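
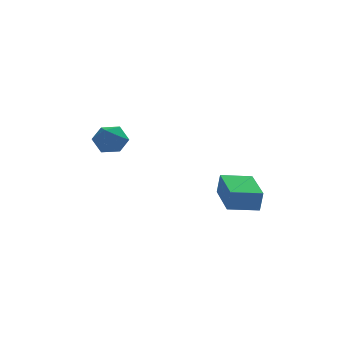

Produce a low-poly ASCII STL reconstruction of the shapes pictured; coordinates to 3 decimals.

solid 
facet normal -0.215 0.964 0.154
outer loop
vertex -2.451 -2.906 2.139
vertex -2.379 -3.009 2.885
vertex -1.778 -2.809 2.471
endloop
endfacet
facet normal 0.109 0.873 -0.475
outer loop
vertex -2.451 -2.906 2.139
vertex -1.778 -2.809 2.471
vertex -1.824 -3.166 1.805
endloop
endfacet
facet normal -0.284 0.421 -0.861
outer loop
vertex -2.451 -2.906 2.139
vertex -1.824 -3.166 1.805
vertex -2.453 -3.587 1.807
endloop
endfacet
facet normal -0.851 0.232 -0.471
outer loop
vertex -2.451 -2.906 2.139
vertex -2.453 -3.587 1.807
vertex -2.796 -3.49 2.475
endloop
endfacet
facet normal -0.808 0.568 0.156
outer loop
vertex -2.451 -2.906 2.139
vertex -2.796 -3.49 2.475
vertex -2.379 -3.009 2.885
endloop
endfacet
facet normal 0.743 0.567 -0.355
outer loop
vertex -1.824 -3.166 1.805
vertex -1.778 -2.809 2.471
vertex -1.364 -3.43 2.345
endloop
endfacet
facet normal 0.219 0.716 0.663
outer loop
vertex -1.778 -2.809 2.471
vertex -2.379 -3.009 2.885
vertex -1.707 -3.333 3.013
endloop
endfacet
facet normal -0.741 0.074 0.667
outer loop
vertex -2.379 -3.009 2.885
vertex -2.796 -3.49 2.475
vertex -2.336 -3.754 3.015
endloop
endfacet
facet normal -0.811 -0.470 -0.348
outer loop
vertex -2.796 -3.49 2.475
vertex -2.453 -3.587 1.807
vertex -2.382 -4.111 2.349
endloop
endfacet
facet normal 0.107 -0.165 -0.980
outer loop
vertex -2.453 -3.587 1.807
vertex -1.824 -3.166 1.805
vertex -1.781 -3.911 1.935
endloop
endfacet
facet normal 0.851 -0.232 0.471
outer loop
vertex -1.709 -4.014 2.681
vertex -1.364 -3.43 2.345
vertex -1.707 -3.333 3.013
endloop
endfacet
facet normal 0.284 -0.421 0.861
outer loop
vertex -1.709 -4.014 2.681
vertex -1.707 -3.333 3.013
vertex -2.336 -3.754 3.015
endloop
endfacet
facet normal -0.109 -0.873 0.475
outer loop
vertex -1.709 -4.014 2.681
vertex -2.336 -3.754 3.015
vertex -2.382 -4.111 2.349
endloop
endfacet
facet normal 0.215 -0.964 -0.154
outer loop
vertex -1.709 -4.014 2.681
vertex -2.382 -4.111 2.349
vertex -1.781 -3.911 1.935
endloop
endfacet
facet normal 0.808 -0.568 -0.156
outer loop
vertex -1.709 -4.014 2.681
vertex -1.781 -3.911 1.935
vertex -1.364 -3.43 2.345
endloop
endfacet
facet normal 0.811 0.470 0.348
outer loop
vertex -1.707 -3.333 3.013
vertex -1.364 -3.43 2.345
vertex -1.778 -2.809 2.471
endloop
endfacet
facet normal -0.107 0.165 0.980
outer loop
vertex -2.336 -3.754 3.015
vertex -1.707 -3.333 3.013
vertex -2.379 -3.009 2.885
endloop
endfacet
facet normal -0.743 -0.567 0.355
outer loop
vertex -2.382 -4.111 2.349
vertex -2.336 -3.754 3.015
vertex -2.796 -3.49 2.475
endloop
endfacet
facet normal -0.219 -0.716 -0.663
outer loop
vertex -1.781 -3.911 1.935
vertex -2.382 -4.111 2.349
vertex -2.453 -3.587 1.807
endloop
endfacet
facet normal 0.741 -0.074 -0.667
outer loop
vertex -1.364 -3.43 2.345
vertex -1.781 -3.911 1.935
vertex -1.824 -3.166 1.805
endloop
endfacet
facet normal -0.992 -0.026 0.121
outer loop
vertex 2.314 -4.672 -0.164
vertex 2.28 -2.707 -0.02
vertex 2.2 -4.606 -1.085
endloop
endfacet
facet normal 0.017 -0.997 -0.074
outer loop
vertex 3.48 -4.573 -1.24
vertex 2.314 -4.672 -0.164
vertex 2.2 -4.606 -1.085
endloop
endfacet
facet normal -0.992 -0.026 0.121
outer loop
vertex 2.2 -4.606 -1.085
vertex 2.28 -2.707 -0.02
vertex 2.166 -2.642 -0.94
endloop
endfacet
facet normal -0.122 0.071 -0.990
outer loop
vertex 2.166 -2.642 -0.94
vertex 3.48 -4.573 -1.24
vertex 2.2 -4.606 -1.085
endloop
endfacet
facet normal 0.122 -0.070 0.990
outer loop
vertex 2.314 -4.672 -0.164
vertex 3.56 -2.674 -0.175
vertex 2.28 -2.707 -0.02
endloop
endfacet
facet normal 0.018 -0.997 -0.073
outer loop
vertex 3.594 -4.638 -0.32
vertex 2.314 -4.672 -0.164
vertex 3.48 -4.573 -1.24
endloop
endfacet
facet normal 0.123 -0.071 0.990
outer loop
vertex 3.594 -4.638 -0.32
vertex 3.56 -2.674 -0.175
vertex 2.314 -4.672 -0.164
endloop
endfacet
facet normal -0.017 0.997 0.073
outer loop
vertex 2.28 -2.707 -0.02
vertex 3.56 -2.674 -0.175
vertex 2.166 -2.642 -0.94
endloop
endfacet
facet normal -0.123 0.070 -0.990
outer loop
vertex 3.446 -2.608 -1.096
vertex 3.48 -4.573 -1.24
vertex 2.166 -2.642 -0.94
endloop
endfacet
facet normal -0.018 0.997 0.074
outer loop
vertex 2.166 -2.642 -0.94
vertex 3.56 -2.674 -0.175
vertex 3.446 -2.608 -1.096
endloop
endfacet
facet normal 0.992 0.026 -0.121
outer loop
vertex 3.446 -2.608 -1.096
vertex 3.594 -4.638 -0.32
vertex 3.48 -4.573 -1.24
endloop
endfacet
facet normal 0.992 0.026 -0.121
outer loop
vertex 3.56 -2.674 -0.175
vertex 3.594 -4.638 -0.32
vertex 3.446 -2.608 -1.096
endloop
endfacet

endsolid


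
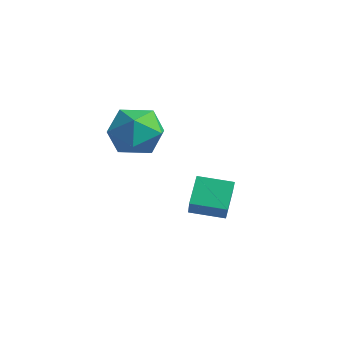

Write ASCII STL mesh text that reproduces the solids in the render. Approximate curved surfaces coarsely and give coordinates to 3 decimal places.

solid 
facet normal -0.920 -0.032 0.390
outer loop
vertex -0.333 -0.273 1.343
vertex -0.494 -1.42 0.868
vertex -0.013 -1.279 2.015
endloop
endfacet
facet normal -0.488 0.372 0.789
outer loop
vertex -0.333 -0.273 1.343
vertex -0.013 -1.279 2.015
vertex 0.731 -0.273 2.001
endloop
endfacet
facet normal -0.234 0.896 0.378
outer loop
vertex -0.333 -0.273 1.343
vertex 0.731 -0.273 2.001
vertex 0.71 0.208 0.847
endloop
endfacet
facet normal -0.508 0.816 -0.276
outer loop
vertex -0.333 -0.273 1.343
vertex 0.71 0.208 0.847
vertex -0.048 -0.5 0.146
endloop
endfacet
facet normal -0.933 0.242 -0.268
outer loop
vertex -0.333 -0.273 1.343
vertex -0.048 -0.5 0.146
vertex -0.494 -1.42 0.868
endloop
endfacet
facet normal 0.062 -0.032 0.998
outer loop
vertex 0.731 -0.273 2.001
vertex -0.013 -1.279 2.015
vertex 1.228 -1.42 1.934
endloop
endfacet
facet normal -0.637 -0.686 0.351
outer loop
vertex -0.013 -1.279 2.015
vertex -0.494 -1.42 0.868
vertex 0.47 -2.128 1.233
endloop
endfacet
facet normal -0.656 -0.243 -0.715
outer loop
vertex -0.494 -1.42 0.868
vertex -0.048 -0.5 0.146
vertex 0.449 -1.647 0.079
endloop
endfacet
facet normal 0.031 0.687 -0.726
outer loop
vertex -0.048 -0.5 0.146
vertex 0.71 0.208 0.847
vertex 1.193 -0.641 0.065
endloop
endfacet
facet normal 0.474 0.816 0.331
outer loop
vertex 0.71 0.208 0.847
vertex 0.731 -0.273 2.001
vertex 1.674 -0.5 1.212
endloop
endfacet
facet normal 0.508 -0.816 0.276
outer loop
vertex 1.513 -1.647 0.737
vertex 1.228 -1.42 1.934
vertex 0.47 -2.128 1.233
endloop
endfacet
facet normal 0.234 -0.896 -0.378
outer loop
vertex 1.513 -1.647 0.737
vertex 0.47 -2.128 1.233
vertex 0.449 -1.647 0.079
endloop
endfacet
facet normal 0.488 -0.372 -0.789
outer loop
vertex 1.513 -1.647 0.737
vertex 0.449 -1.647 0.079
vertex 1.193 -0.641 0.065
endloop
endfacet
facet normal 0.920 0.032 -0.390
outer loop
vertex 1.513 -1.647 0.737
vertex 1.193 -0.641 0.065
vertex 1.674 -0.5 1.212
endloop
endfacet
facet normal 0.933 -0.242 0.268
outer loop
vertex 1.513 -1.647 0.737
vertex 1.674 -0.5 1.212
vertex 1.228 -1.42 1.934
endloop
endfacet
facet normal -0.031 -0.687 0.726
outer loop
vertex 0.47 -2.128 1.233
vertex 1.228 -1.42 1.934
vertex -0.013 -1.279 2.015
endloop
endfacet
facet normal -0.474 -0.816 -0.331
outer loop
vertex 0.449 -1.647 0.079
vertex 0.47 -2.128 1.233
vertex -0.494 -1.42 0.868
endloop
endfacet
facet normal -0.062 0.032 -0.998
outer loop
vertex 1.193 -0.641 0.065
vertex 0.449 -1.647 0.079
vertex -0.048 -0.5 0.146
endloop
endfacet
facet normal 0.637 0.686 -0.351
outer loop
vertex 1.674 -0.5 1.212
vertex 1.193 -0.641 0.065
vertex 0.71 0.208 0.847
endloop
endfacet
facet normal 0.656 0.243 0.715
outer loop
vertex 1.228 -1.42 1.934
vertex 1.674 -0.5 1.212
vertex 0.731 -0.273 2.001
endloop
endfacet
facet normal -0.452 0.535 0.713
outer loop
vertex 0.518 1.803 -2.025
vertex 1.46 2.92 -2.266
vertex -0.407 2.366 -3.034
endloop
endfacet
facet normal -0.636 -0.754 0.163
outer loop
vertex 0.24 1.6 -4.054
vertex 0.518 1.803 -2.025
vertex -0.407 2.366 -3.034
endloop
endfacet
facet normal -0.452 0.536 0.713
outer loop
vertex -0.407 2.366 -3.034
vertex 1.46 2.92 -2.266
vertex 0.535 3.482 -3.275
endloop
endfacet
facet normal -0.625 0.380 -0.682
outer loop
vertex 0.535 3.482 -3.275
vertex 0.24 1.6 -4.054
vertex -0.407 2.366 -3.034
endloop
endfacet
facet normal 0.625 -0.380 0.682
outer loop
vertex 0.518 1.803 -2.025
vertex 2.107 2.154 -3.286
vertex 1.46 2.92 -2.266
endloop
endfacet
facet normal -0.636 -0.755 0.163
outer loop
vertex 1.165 1.038 -3.045
vertex 0.518 1.803 -2.025
vertex 0.24 1.6 -4.054
endloop
endfacet
facet normal 0.625 -0.380 0.682
outer loop
vertex 1.165 1.038 -3.045
vertex 2.107 2.154 -3.286
vertex 0.518 1.803 -2.025
endloop
endfacet
facet normal 0.636 0.754 -0.163
outer loop
vertex 1.46 2.92 -2.266
vertex 2.107 2.154 -3.286
vertex 0.535 3.482 -3.275
endloop
endfacet
facet normal -0.625 0.380 -0.682
outer loop
vertex 1.182 2.717 -4.295
vertex 0.24 1.6 -4.054
vertex 0.535 3.482 -3.275
endloop
endfacet
facet normal 0.636 0.754 -0.162
outer loop
vertex 0.535 3.482 -3.275
vertex 2.107 2.154 -3.286
vertex 1.182 2.717 -4.295
endloop
endfacet
facet normal 0.453 -0.535 -0.713
outer loop
vertex 1.182 2.717 -4.295
vertex 1.165 1.038 -3.045
vertex 0.24 1.6 -4.054
endloop
endfacet
facet normal 0.452 -0.536 -0.713
outer loop
vertex 2.107 2.154 -3.286
vertex 1.165 1.038 -3.045
vertex 1.182 2.717 -4.295
endloop
endfacet

endsolid


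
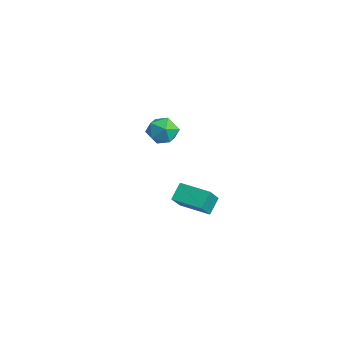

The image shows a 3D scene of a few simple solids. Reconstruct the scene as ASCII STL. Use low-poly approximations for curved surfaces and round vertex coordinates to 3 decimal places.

solid 
facet normal 0.022 0.846 0.533
outer loop
vertex -3.711 2.447 -1.455
vertex -3.301 1.972 -0.719
vertex -2.748 2.385 -1.397
endloop
endfacet
facet normal 0.073 0.984 -0.165
outer loop
vertex -3.711 2.447 -1.455
vertex -2.748 2.385 -1.397
vertex -3.189 2.275 -2.25
endloop
endfacet
facet normal -0.504 0.714 -0.486
outer loop
vertex -3.711 2.447 -1.455
vertex -3.189 2.275 -2.25
vertex -4.015 1.794 -2.1
endloop
endfacet
facet normal -0.912 0.410 0.015
outer loop
vertex -3.711 2.447 -1.455
vertex -4.015 1.794 -2.1
vertex -4.084 1.607 -1.154
endloop
endfacet
facet normal -0.587 0.491 0.644
outer loop
vertex -3.711 2.447 -1.455
vertex -4.084 1.607 -1.154
vertex -3.301 1.972 -0.719
endloop
endfacet
facet normal 0.646 0.639 -0.417
outer loop
vertex -3.189 2.275 -2.25
vertex -2.748 2.385 -1.397
vertex -2.456 1.693 -2.006
endloop
endfacet
facet normal 0.564 0.416 0.713
outer loop
vertex -2.748 2.385 -1.397
vertex -3.301 1.972 -0.719
vertex -2.525 1.506 -1.06
endloop
endfacet
facet normal -0.422 -0.158 0.893
outer loop
vertex -3.301 1.972 -0.719
vertex -4.084 1.607 -1.154
vertex -3.351 1.025 -0.91
endloop
endfacet
facet normal -0.949 -0.289 -0.126
outer loop
vertex -4.084 1.607 -1.154
vertex -4.015 1.794 -2.1
vertex -3.792 0.915 -1.763
endloop
endfacet
facet normal -0.289 0.204 -0.935
outer loop
vertex -4.015 1.794 -2.1
vertex -3.189 2.275 -2.25
vertex -3.239 1.328 -2.441
endloop
endfacet
facet normal 0.912 -0.410 -0.015
outer loop
vertex -2.829 0.853 -1.705
vertex -2.456 1.693 -2.006
vertex -2.525 1.506 -1.06
endloop
endfacet
facet normal 0.504 -0.714 0.486
outer loop
vertex -2.829 0.853 -1.705
vertex -2.525 1.506 -1.06
vertex -3.351 1.025 -0.91
endloop
endfacet
facet normal -0.073 -0.984 0.165
outer loop
vertex -2.829 0.853 -1.705
vertex -3.351 1.025 -0.91
vertex -3.792 0.915 -1.763
endloop
endfacet
facet normal -0.022 -0.846 -0.533
outer loop
vertex -2.829 0.853 -1.705
vertex -3.792 0.915 -1.763
vertex -3.239 1.328 -2.441
endloop
endfacet
facet normal 0.587 -0.491 -0.644
outer loop
vertex -2.829 0.853 -1.705
vertex -3.239 1.328 -2.441
vertex -2.456 1.693 -2.006
endloop
endfacet
facet normal 0.949 0.289 0.126
outer loop
vertex -2.525 1.506 -1.06
vertex -2.456 1.693 -2.006
vertex -2.748 2.385 -1.397
endloop
endfacet
facet normal 0.289 -0.204 0.935
outer loop
vertex -3.351 1.025 -0.91
vertex -2.525 1.506 -1.06
vertex -3.301 1.972 -0.719
endloop
endfacet
facet normal -0.646 -0.639 0.417
outer loop
vertex -3.792 0.915 -1.763
vertex -3.351 1.025 -0.91
vertex -4.084 1.607 -1.154
endloop
endfacet
facet normal -0.564 -0.416 -0.713
outer loop
vertex -3.239 1.328 -2.441
vertex -3.792 0.915 -1.763
vertex -4.015 1.794 -2.1
endloop
endfacet
facet normal 0.422 0.158 -0.893
outer loop
vertex -2.456 1.693 -2.006
vertex -3.239 1.328 -2.441
vertex -3.189 2.275 -2.25
endloop
endfacet
facet normal -0.487 0.512 -0.708
outer loop
vertex 1.774 0.835 -2.837
vertex 3.059 1.842 -2.992
vertex 2.187 0.192 -3.586
endloop
endfacet
facet normal -0.784 -0.614 0.095
outer loop
vertex 2.941 -0.602 -2.488
vertex 1.774 0.835 -2.837
vertex 2.187 0.192 -3.586
endloop
endfacet
facet normal -0.486 0.512 -0.708
outer loop
vertex 2.187 0.192 -3.586
vertex 3.059 1.842 -2.992
vertex 3.473 1.199 -3.741
endloop
endfacet
facet normal 0.386 -0.601 -0.700
outer loop
vertex 3.473 1.199 -3.741
vertex 2.941 -0.602 -2.488
vertex 2.187 0.192 -3.586
endloop
endfacet
facet normal -0.386 0.601 0.700
outer loop
vertex 1.774 0.835 -2.837
vertex 3.813 1.048 -1.894
vertex 3.059 1.842 -2.992
endloop
endfacet
facet normal -0.784 -0.614 0.094
outer loop
vertex 2.527 0.041 -1.739
vertex 1.774 0.835 -2.837
vertex 2.941 -0.602 -2.488
endloop
endfacet
facet normal -0.386 0.601 0.700
outer loop
vertex 2.527 0.041 -1.739
vertex 3.813 1.048 -1.894
vertex 1.774 0.835 -2.837
endloop
endfacet
facet normal 0.784 0.614 -0.094
outer loop
vertex 3.059 1.842 -2.992
vertex 3.813 1.048 -1.894
vertex 3.473 1.199 -3.741
endloop
endfacet
facet normal 0.387 -0.601 -0.700
outer loop
vertex 4.226 0.405 -2.643
vertex 2.941 -0.602 -2.488
vertex 3.473 1.199 -3.741
endloop
endfacet
facet normal 0.784 0.613 -0.094
outer loop
vertex 3.473 1.199 -3.741
vertex 3.813 1.048 -1.894
vertex 4.226 0.405 -2.643
endloop
endfacet
facet normal 0.486 -0.512 0.708
outer loop
vertex 4.226 0.405 -2.643
vertex 2.527 0.041 -1.739
vertex 2.941 -0.602 -2.488
endloop
endfacet
facet normal 0.486 -0.512 0.708
outer loop
vertex 3.813 1.048 -1.894
vertex 2.527 0.041 -1.739
vertex 4.226 0.405 -2.643
endloop
endfacet

endsolid


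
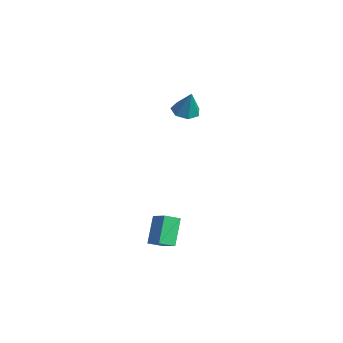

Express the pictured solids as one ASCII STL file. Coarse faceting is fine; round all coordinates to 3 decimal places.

solid 
facet normal -0.444 0.390 0.807
outer loop
vertex 2.797 -1.554 -2.227
vertex 4.036 -1.412 -1.614
vertex 2.892 -0.584 -2.644
endloop
endfacet
facet normal -0.892 -0.102 -0.441
outer loop
vertex 3.784 -1.368 -4.266
vertex 2.797 -1.554 -2.227
vertex 2.892 -0.584 -2.644
endloop
endfacet
facet normal -0.444 0.390 0.807
outer loop
vertex 2.892 -0.584 -2.644
vertex 4.036 -1.412 -1.614
vertex 4.131 -0.442 -2.031
endloop
endfacet
facet normal 0.090 0.915 -0.393
outer loop
vertex 4.131 -0.442 -2.031
vertex 3.784 -1.368 -4.266
vertex 2.892 -0.584 -2.644
endloop
endfacet
facet normal -0.090 -0.915 0.393
outer loop
vertex 2.797 -1.554 -2.227
vertex 4.928 -2.196 -3.236
vertex 4.036 -1.412 -1.614
endloop
endfacet
facet normal -0.892 -0.102 -0.441
outer loop
vertex 3.689 -2.338 -3.849
vertex 2.797 -1.554 -2.227
vertex 3.784 -1.368 -4.266
endloop
endfacet
facet normal -0.090 -0.915 0.393
outer loop
vertex 3.689 -2.338 -3.849
vertex 4.928 -2.196 -3.236
vertex 2.797 -1.554 -2.227
endloop
endfacet
facet normal 0.892 0.102 0.441
outer loop
vertex 4.036 -1.412 -1.614
vertex 4.928 -2.196 -3.236
vertex 4.131 -0.442 -2.031
endloop
endfacet
facet normal 0.090 0.915 -0.393
outer loop
vertex 5.023 -1.226 -3.653
vertex 3.784 -1.368 -4.266
vertex 4.131 -0.442 -2.031
endloop
endfacet
facet normal 0.892 0.102 0.441
outer loop
vertex 4.131 -0.442 -2.031
vertex 4.928 -2.196 -3.236
vertex 5.023 -1.226 -3.653
endloop
endfacet
facet normal 0.444 -0.390 -0.807
outer loop
vertex 5.023 -1.226 -3.653
vertex 3.689 -2.338 -3.849
vertex 3.784 -1.368 -4.266
endloop
endfacet
facet normal 0.444 -0.390 -0.807
outer loop
vertex 4.928 -2.196 -3.236
vertex 3.689 -2.338 -3.849
vertex 5.023 -1.226 -3.653
endloop
endfacet
facet normal -0.392 -0.030 -0.919
outer loop
vertex -3.4 4.484 2.079
vertex -4.086 3.922 2.39
vertex -4.071 4.861 2.353
endloop
endfacet
facet normal 0.539 0.820 0.192
outer loop
vertex -3.4 4.484 2.079
vertex -4.071 4.861 2.353
vertex -3.354 3.978 4.11
endloop
endfacet
facet normal -0.391 -0.030 -0.920
outer loop
vertex -4.071 4.861 2.353
vertex -4.086 3.922 2.39
vertex -4.753 4.53 2.654
endloop
endfacet
facet normal -0.189 0.844 0.501
outer loop
vertex -4.071 4.861 2.353
vertex -4.753 4.53 2.654
vertex -3.354 3.978 4.11
endloop
endfacet
facet normal -0.392 -0.031 -0.920
outer loop
vertex -4.753 4.53 2.654
vertex -4.086 3.922 2.39
vertex -4.933 3.741 2.757
endloop
endfacet
facet normal -0.652 0.243 0.718
outer loop
vertex -4.753 4.53 2.654
vertex -4.933 3.741 2.757
vertex -3.354 3.978 4.11
endloop
endfacet
facet normal -0.392 -0.031 -0.920
outer loop
vertex -4.933 3.741 2.757
vertex -4.086 3.922 2.39
vertex -4.476 3.088 2.584
endloop
endfacet
facet normal -0.503 -0.533 0.681
outer loop
vertex -4.933 3.741 2.757
vertex -4.476 3.088 2.584
vertex -3.354 3.978 4.11
endloop
endfacet
facet normal -0.392 -0.031 -0.920
outer loop
vertex -4.476 3.088 2.584
vertex -4.086 3.922 2.39
vertex -3.725 3.063 2.265
endloop
endfacet
facet normal 0.147 -0.898 0.416
outer loop
vertex -4.476 3.088 2.584
vertex -3.725 3.063 2.265
vertex -3.354 3.978 4.11
endloop
endfacet
facet normal -0.392 -0.031 -0.919
outer loop
vertex -3.725 3.063 2.265
vertex -4.086 3.922 2.39
vertex -3.247 3.684 2.04
endloop
endfacet
facet normal 0.808 -0.577 0.124
outer loop
vertex -3.725 3.063 2.265
vertex -3.247 3.684 2.04
vertex -3.354 3.978 4.11
endloop
endfacet
facet normal -0.392 -0.030 -0.919
outer loop
vertex -3.247 3.684 2.04
vertex -4.086 3.922 2.39
vertex -3.4 4.484 2.079
endloop
endfacet
facet normal 0.982 0.187 0.024
outer loop
vertex -3.247 3.684 2.04
vertex -3.4 4.484 2.079
vertex -3.354 3.978 4.11
endloop
endfacet

endsolid


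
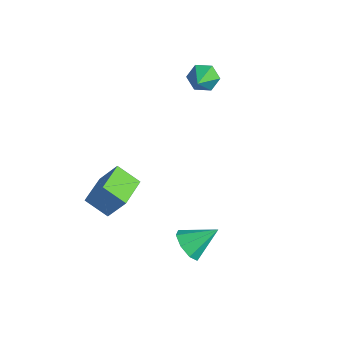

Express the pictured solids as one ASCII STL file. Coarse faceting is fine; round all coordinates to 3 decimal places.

solid 
facet normal -0.655 0.538 -0.531
outer loop
vertex -3.111 3.053 1.689
vertex -3.734 2.922 2.325
vertex -3.187 3.635 2.372
endloop
endfacet
facet normal 0.933 0.319 -0.168
outer loop
vertex -3.111 3.053 1.689
vertex -3.187 3.635 2.372
vertex -2.366 1.798 3.435
endloop
endfacet
facet normal -0.655 0.538 -0.531
outer loop
vertex -3.187 3.635 2.372
vertex -3.734 2.922 2.325
vertex -3.81 3.504 3.008
endloop
endfacet
facet normal 0.513 0.590 0.624
outer loop
vertex -3.187 3.635 2.372
vertex -3.81 3.504 3.008
vertex -2.366 1.798 3.435
endloop
endfacet
facet normal -0.655 0.538 -0.531
outer loop
vertex -3.81 3.504 3.008
vertex -3.734 2.922 2.325
vertex -4.357 2.791 2.961
endloop
endfacet
facet normal -0.192 0.083 0.978
outer loop
vertex -3.81 3.504 3.008
vertex -4.357 2.791 2.961
vertex -2.366 1.798 3.435
endloop
endfacet
facet normal -0.655 0.538 -0.531
outer loop
vertex -4.357 2.791 2.961
vertex -3.734 2.922 2.325
vertex -4.282 2.209 2.279
endloop
endfacet
facet normal -0.475 -0.694 0.540
outer loop
vertex -4.357 2.791 2.961
vertex -4.282 2.209 2.279
vertex -2.366 1.798 3.435
endloop
endfacet
facet normal -0.655 0.538 -0.531
outer loop
vertex -4.282 2.209 2.279
vertex -3.734 2.922 2.325
vertex -3.659 2.34 1.643
endloop
endfacet
facet normal -0.055 -0.966 -0.253
outer loop
vertex -4.282 2.209 2.279
vertex -3.659 2.34 1.643
vertex -2.366 1.798 3.435
endloop
endfacet
facet normal -0.655 0.538 -0.531
outer loop
vertex -3.659 2.34 1.643
vertex -3.734 2.922 2.325
vertex -3.111 3.053 1.689
endloop
endfacet
facet normal 0.649 -0.459 -0.607
outer loop
vertex -3.659 2.34 1.643
vertex -3.111 3.053 1.689
vertex -2.366 1.798 3.435
endloop
endfacet
facet normal -0.646 -0.516 0.562
outer loop
vertex -1.49 -4.243 -1.694
vertex -2.764 -2.73 -1.77
vertex -2.224 -4.935 -3.173
endloop
endfacet
facet normal 0.644 -0.764 0.038
outer loop
vertex -1.216 -4.13 -4.05
vertex -1.49 -4.243 -1.694
vertex -2.224 -4.935 -3.173
endloop
endfacet
facet normal -0.646 -0.516 0.562
outer loop
vertex -2.224 -4.935 -3.173
vertex -2.764 -2.73 -1.77
vertex -3.498 -3.422 -3.249
endloop
endfacet
facet normal -0.410 -0.387 -0.826
outer loop
vertex -3.498 -3.422 -3.249
vertex -1.216 -4.13 -4.05
vertex -2.224 -4.935 -3.173
endloop
endfacet
facet normal 0.410 0.387 0.826
outer loop
vertex -1.49 -4.243 -1.694
vertex -1.756 -1.925 -2.647
vertex -2.764 -2.73 -1.77
endloop
endfacet
facet normal 0.644 -0.764 0.038
outer loop
vertex -0.482 -3.438 -2.571
vertex -1.49 -4.243 -1.694
vertex -1.216 -4.13 -4.05
endloop
endfacet
facet normal 0.410 0.387 0.826
outer loop
vertex -0.482 -3.438 -2.571
vertex -1.756 -1.925 -2.647
vertex -1.49 -4.243 -1.694
endloop
endfacet
facet normal -0.644 0.764 -0.038
outer loop
vertex -2.764 -2.73 -1.77
vertex -1.756 -1.925 -2.647
vertex -3.498 -3.422 -3.249
endloop
endfacet
facet normal -0.410 -0.387 -0.826
outer loop
vertex -2.49 -2.617 -4.126
vertex -1.216 -4.13 -4.05
vertex -3.498 -3.422 -3.249
endloop
endfacet
facet normal -0.644 0.764 -0.038
outer loop
vertex -3.498 -3.422 -3.249
vertex -1.756 -1.925 -2.647
vertex -2.49 -2.617 -4.126
endloop
endfacet
facet normal 0.646 0.516 -0.562
outer loop
vertex -2.49 -2.617 -4.126
vertex -0.482 -3.438 -2.571
vertex -1.216 -4.13 -4.05
endloop
endfacet
facet normal 0.646 0.516 -0.562
outer loop
vertex -1.756 -1.925 -2.647
vertex -0.482 -3.438 -2.571
vertex -2.49 -2.617 -4.126
endloop
endfacet
facet normal -0.267 -0.775 -0.572
outer loop
vertex 3.382 -2.395 -3.128
vertex 2.977 -1.753 -3.809
vertex 3.897 -2.172 -3.671
endloop
endfacet
facet normal 0.748 -0.157 0.645
outer loop
vertex 3.382 -2.395 -3.128
vertex 3.897 -2.172 -3.671
vertex 3.483 -0.287 -2.731
endloop
endfacet
facet normal -0.268 -0.777 -0.570
outer loop
vertex 3.897 -2.172 -3.671
vertex 2.977 -1.753 -3.809
vertex 3.872 -1.705 -4.296
endloop
endfacet
facet normal 0.981 0.171 0.089
outer loop
vertex 3.897 -2.172 -3.671
vertex 3.872 -1.705 -4.296
vertex 3.483 -0.287 -2.731
endloop
endfacet
facet normal -0.269 -0.776 -0.571
outer loop
vertex 3.872 -1.705 -4.296
vertex 2.977 -1.753 -3.809
vertex 3.323 -1.265 -4.635
endloop
endfacet
facet normal 0.709 0.601 -0.368
outer loop
vertex 3.872 -1.705 -4.296
vertex 3.323 -1.265 -4.635
vertex 3.483 -0.287 -2.731
endloop
endfacet
facet normal -0.267 -0.776 -0.571
outer loop
vertex 3.323 -1.265 -4.635
vertex 2.977 -1.753 -3.809
vertex 2.571 -1.112 -4.491
endloop
endfacet
facet normal 0.091 0.883 -0.461
outer loop
vertex 3.323 -1.265 -4.635
vertex 2.571 -1.112 -4.491
vertex 3.483 -0.287 -2.731
endloop
endfacet
facet normal -0.266 -0.776 -0.571
outer loop
vertex 2.571 -1.112 -4.491
vertex 2.977 -1.753 -3.809
vertex 2.057 -1.335 -3.948
endloop
endfacet
facet normal -0.510 0.850 -0.134
outer loop
vertex 2.571 -1.112 -4.491
vertex 2.057 -1.335 -3.948
vertex 3.483 -0.287 -2.731
endloop
endfacet
facet normal -0.267 -0.777 -0.570
outer loop
vertex 2.057 -1.335 -3.948
vertex 2.977 -1.753 -3.809
vertex 2.082 -1.802 -3.323
endloop
endfacet
facet normal -0.742 0.522 0.420
outer loop
vertex 2.057 -1.335 -3.948
vertex 2.082 -1.802 -3.323
vertex 3.483 -0.287 -2.731
endloop
endfacet
facet normal -0.267 -0.776 -0.571
outer loop
vertex 2.082 -1.802 -3.323
vertex 2.977 -1.753 -3.809
vertex 2.631 -2.241 -2.983
endloop
endfacet
facet normal -0.470 0.092 0.878
outer loop
vertex 2.082 -1.802 -3.323
vertex 2.631 -2.241 -2.983
vertex 3.483 -0.287 -2.731
endloop
endfacet
facet normal -0.269 -0.776 -0.571
outer loop
vertex 2.631 -2.241 -2.983
vertex 2.977 -1.753 -3.809
vertex 3.382 -2.395 -3.128
endloop
endfacet
facet normal 0.148 -0.190 0.971
outer loop
vertex 2.631 -2.241 -2.983
vertex 3.382 -2.395 -3.128
vertex 3.483 -0.287 -2.731
endloop
endfacet

endsolid


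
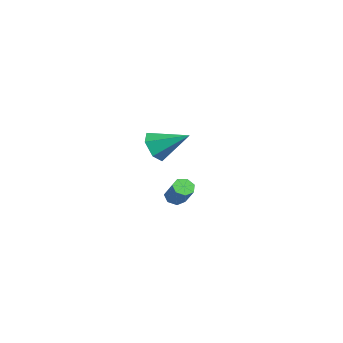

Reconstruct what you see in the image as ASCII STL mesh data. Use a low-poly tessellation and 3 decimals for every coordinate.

solid 
facet normal -0.663 -0.064 -0.746
outer loop
vertex 2.154 0.648 0.97
vertex 1.859 0.232 1.268
vertex 1.786 0.818 1.283
endloop
endfacet
facet normal 0.208 0.941 -0.266
outer loop
vertex 2.154 0.648 0.97
vertex 1.786 0.818 1.283
vertex 3.135 0.743 2.074
endloop
endfacet
facet normal 0.208 0.941 -0.266
outer loop
vertex 3.135 0.743 2.074
vertex 1.786 0.818 1.283
vertex 2.767 0.913 2.387
endloop
endfacet
facet normal 0.664 0.065 0.745
outer loop
vertex 3.135 0.743 2.074
vertex 2.767 0.913 2.387
vertex 2.841 0.328 2.372
endloop
endfacet
facet normal -0.664 -0.064 -0.745
outer loop
vertex 1.786 0.818 1.283
vertex 1.859 0.232 1.268
vertex 1.473 0.547 1.585
endloop
endfacet
facet normal -0.432 0.846 0.311
outer loop
vertex 1.786 0.818 1.283
vertex 1.473 0.547 1.585
vertex 2.767 0.913 2.387
endloop
endfacet
facet normal -0.433 0.846 0.312
outer loop
vertex 2.767 0.913 2.387
vertex 1.473 0.547 1.585
vertex 2.454 0.642 2.688
endloop
endfacet
facet normal 0.662 0.065 0.747
outer loop
vertex 2.767 0.913 2.387
vertex 2.454 0.642 2.688
vertex 2.841 0.328 2.372
endloop
endfacet
facet normal -0.664 -0.064 -0.745
outer loop
vertex 1.473 0.547 1.585
vertex 1.859 0.232 1.268
vertex 1.451 0.039 1.648
endloop
endfacet
facet normal -0.747 0.114 0.655
outer loop
vertex 1.473 0.547 1.585
vertex 1.451 0.039 1.648
vertex 2.454 0.642 2.688
endloop
endfacet
facet normal -0.747 0.112 0.655
outer loop
vertex 2.454 0.642 2.688
vertex 1.451 0.039 1.648
vertex 2.433 0.134 2.751
endloop
endfacet
facet normal 0.662 0.065 0.746
outer loop
vertex 2.454 0.642 2.688
vertex 2.433 0.134 2.751
vertex 2.841 0.328 2.372
endloop
endfacet
facet normal -0.663 -0.065 -0.745
outer loop
vertex 1.451 0.039 1.648
vertex 1.859 0.232 1.268
vertex 1.737 -0.323 1.425
endloop
endfacet
facet normal -0.499 -0.705 0.505
outer loop
vertex 1.451 0.039 1.648
vertex 1.737 -0.323 1.425
vertex 2.433 0.134 2.751
endloop
endfacet
facet normal -0.500 -0.703 0.505
outer loop
vertex 2.433 0.134 2.751
vertex 1.737 -0.323 1.425
vertex 2.718 -0.228 2.529
endloop
endfacet
facet normal 0.663 0.064 0.746
outer loop
vertex 2.433 0.134 2.751
vertex 2.718 -0.228 2.529
vertex 2.841 0.328 2.372
endloop
endfacet
facet normal -0.664 -0.065 -0.745
outer loop
vertex 1.737 -0.323 1.425
vertex 1.859 0.232 1.268
vertex 2.114 -0.267 1.084
endloop
endfacet
facet normal 0.124 -0.992 -0.025
outer loop
vertex 1.737 -0.323 1.425
vertex 2.114 -0.267 1.084
vertex 2.718 -0.228 2.529
endloop
endfacet
facet normal 0.124 -0.992 -0.025
outer loop
vertex 2.718 -0.228 2.529
vertex 2.114 -0.267 1.084
vertex 3.096 -0.172 2.188
endloop
endfacet
facet normal 0.663 0.064 0.746
outer loop
vertex 2.718 -0.228 2.529
vertex 3.096 -0.172 2.188
vertex 2.841 0.328 2.372
endloop
endfacet
facet normal -0.663 -0.064 -0.746
outer loop
vertex 2.114 -0.267 1.084
vertex 1.859 0.232 1.268
vertex 2.3 0.165 0.882
endloop
endfacet
facet normal 0.655 -0.533 -0.536
outer loop
vertex 2.114 -0.267 1.084
vertex 2.3 0.165 0.882
vertex 3.096 -0.172 2.188
endloop
endfacet
facet normal 0.655 -0.533 -0.536
outer loop
vertex 3.096 -0.172 2.188
vertex 2.3 0.165 0.882
vertex 3.282 0.26 1.986
endloop
endfacet
facet normal 0.663 0.063 0.746
outer loop
vertex 3.096 -0.172 2.188
vertex 3.282 0.26 1.986
vertex 2.841 0.328 2.372
endloop
endfacet
facet normal -0.663 -0.064 -0.746
outer loop
vertex 2.3 0.165 0.882
vertex 1.859 0.232 1.268
vertex 2.154 0.648 0.97
endloop
endfacet
facet normal 0.692 0.326 -0.644
outer loop
vertex 2.3 0.165 0.882
vertex 2.154 0.648 0.97
vertex 3.282 0.26 1.986
endloop
endfacet
facet normal 0.692 0.328 -0.643
outer loop
vertex 3.282 0.26 1.986
vertex 2.154 0.648 0.97
vertex 3.135 0.743 2.074
endloop
endfacet
facet normal 0.663 0.066 0.746
outer loop
vertex 3.282 0.26 1.986
vertex 3.135 0.743 2.074
vertex 2.841 0.328 2.372
endloop
endfacet
facet normal -0.445 -0.759 -0.475
outer loop
vertex -3.91 0.522 2.624
vertex -4.358 1.194 1.969
vertex -3.427 0.79 1.743
endloop
endfacet
facet normal 0.878 -0.258 0.403
outer loop
vertex -3.91 0.522 2.624
vertex -3.427 0.79 1.743
vertex -3.402 2.826 2.991
endloop
endfacet
facet normal -0.445 -0.759 -0.475
outer loop
vertex -3.427 0.79 1.743
vertex -4.358 1.194 1.969
vertex -3.875 1.462 1.088
endloop
endfacet
facet normal 0.896 0.224 -0.383
outer loop
vertex -3.427 0.79 1.743
vertex -3.875 1.462 1.088
vertex -3.402 2.826 2.991
endloop
endfacet
facet normal -0.445 -0.759 -0.475
outer loop
vertex -3.875 1.462 1.088
vertex -4.358 1.194 1.969
vertex -4.807 1.866 1.315
endloop
endfacet
facet normal 0.189 0.775 -0.603
outer loop
vertex -3.875 1.462 1.088
vertex -4.807 1.866 1.315
vertex -3.402 2.826 2.991
endloop
endfacet
facet normal -0.445 -0.759 -0.475
outer loop
vertex -4.807 1.866 1.315
vertex -4.358 1.194 1.969
vertex -5.29 1.598 2.196
endloop
endfacet
facet normal -0.534 0.845 -0.036
outer loop
vertex -4.807 1.866 1.315
vertex -5.29 1.598 2.196
vertex -3.402 2.826 2.991
endloop
endfacet
facet normal -0.445 -0.760 -0.474
outer loop
vertex -5.29 1.598 2.196
vertex -4.358 1.194 1.969
vertex -4.841 0.926 2.851
endloop
endfacet
facet normal -0.552 0.363 0.751
outer loop
vertex -5.29 1.598 2.196
vertex -4.841 0.926 2.851
vertex -3.402 2.826 2.991
endloop
endfacet
facet normal -0.445 -0.759 -0.475
outer loop
vertex -4.841 0.926 2.851
vertex -4.358 1.194 1.969
vertex -3.91 0.522 2.624
endloop
endfacet
facet normal 0.155 -0.189 0.970
outer loop
vertex -4.841 0.926 2.851
vertex -3.91 0.522 2.624
vertex -3.402 2.826 2.991
endloop
endfacet

endsolid


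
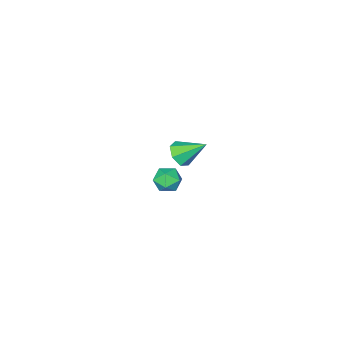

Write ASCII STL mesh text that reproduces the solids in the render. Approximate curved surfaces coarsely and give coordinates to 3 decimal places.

solid 
facet normal 0.467 -0.644 -0.606
outer loop
vertex 2.361 1.231 3.296
vertex 1.663 0.982 3.023
vertex 2.118 1.568 2.751
endloop
endfacet
facet normal 0.557 0.794 0.243
outer loop
vertex 2.361 1.231 3.296
vertex 2.118 1.568 2.751
vertex 0.897 2.038 4.017
endloop
endfacet
facet normal 0.467 -0.644 -0.606
outer loop
vertex 2.118 1.568 2.751
vertex 1.663 0.982 3.023
vertex 1.532 1.463 2.411
endloop
endfacet
facet normal 0.022 0.944 -0.329
outer loop
vertex 2.118 1.568 2.751
vertex 1.532 1.463 2.411
vertex 0.897 2.038 4.017
endloop
endfacet
facet normal 0.467 -0.644 -0.606
outer loop
vertex 1.532 1.463 2.411
vertex 1.663 0.982 3.023
vertex 1.045 0.996 2.532
endloop
endfacet
facet normal -0.669 0.576 -0.471
outer loop
vertex 1.532 1.463 2.411
vertex 1.045 0.996 2.532
vertex 0.897 2.038 4.017
endloop
endfacet
facet normal 0.467 -0.644 -0.606
outer loop
vertex 1.045 0.996 2.532
vertex 1.663 0.982 3.023
vertex 1.023 0.518 3.023
endloop
endfacet
facet normal -0.997 -0.033 -0.076
outer loop
vertex 1.045 0.996 2.532
vertex 1.023 0.518 3.023
vertex 0.897 2.038 4.017
endloop
endfacet
facet normal 0.467 -0.644 -0.606
outer loop
vertex 1.023 0.518 3.023
vertex 1.663 0.982 3.023
vertex 1.483 0.39 3.514
endloop
endfacet
facet normal -0.713 -0.424 0.558
outer loop
vertex 1.023 0.518 3.023
vertex 1.483 0.39 3.514
vertex 0.897 2.038 4.017
endloop
endfacet
facet normal 0.467 -0.644 -0.606
outer loop
vertex 1.483 0.39 3.514
vertex 1.663 0.982 3.023
vertex 2.079 0.707 3.636
endloop
endfacet
facet normal -0.034 -0.303 0.952
outer loop
vertex 1.483 0.39 3.514
vertex 2.079 0.707 3.636
vertex 0.897 2.038 4.017
endloop
endfacet
facet normal 0.467 -0.644 -0.606
outer loop
vertex 2.079 0.707 3.636
vertex 1.663 0.982 3.023
vertex 2.361 1.231 3.296
endloop
endfacet
facet normal 0.532 0.240 0.812
outer loop
vertex 2.079 0.707 3.636
vertex 2.361 1.231 3.296
vertex 0.897 2.038 4.017
endloop
endfacet
facet normal 0.166 0.982 -0.090
outer loop
vertex -1.394 -3.118 -4.175
vertex -1.556 -3.013 -3.324
vertex -0.743 -3.175 -3.597
endloop
endfacet
facet normal 0.553 0.615 -0.562
outer loop
vertex -1.394 -3.118 -4.175
vertex -0.743 -3.175 -3.597
vertex -0.788 -3.741 -4.26
endloop
endfacet
facet normal 0.105 0.234 -0.967
outer loop
vertex -1.394 -3.118 -4.175
vertex -0.788 -3.741 -4.26
vertex -1.629 -3.929 -4.397
endloop
endfacet
facet normal -0.559 0.366 -0.744
outer loop
vertex -1.394 -3.118 -4.175
vertex -1.629 -3.929 -4.397
vertex -2.104 -3.479 -3.819
endloop
endfacet
facet normal -0.522 0.829 -0.202
outer loop
vertex -1.394 -3.118 -4.175
vertex -2.104 -3.479 -3.819
vertex -1.556 -3.013 -3.324
endloop
endfacet
facet normal 0.967 0.159 -0.201
outer loop
vertex -0.788 -3.741 -4.26
vertex -0.743 -3.175 -3.597
vertex -0.576 -4.021 -3.461
endloop
endfacet
facet normal 0.339 0.753 0.564
outer loop
vertex -0.743 -3.175 -3.597
vertex -1.556 -3.013 -3.324
vertex -1.051 -3.571 -2.883
endloop
endfacet
facet normal -0.774 0.504 0.382
outer loop
vertex -1.556 -3.013 -3.324
vertex -2.104 -3.479 -3.819
vertex -1.892 -3.759 -3.02
endloop
endfacet
facet normal -0.834 -0.244 -0.495
outer loop
vertex -2.104 -3.479 -3.819
vertex -1.629 -3.929 -4.397
vertex -1.937 -4.325 -3.683
endloop
endfacet
facet normal 0.242 -0.458 -0.856
outer loop
vertex -1.629 -3.929 -4.397
vertex -0.788 -3.741 -4.26
vertex -1.124 -4.487 -3.956
endloop
endfacet
facet normal 0.559 -0.366 0.744
outer loop
vertex -1.286 -4.382 -3.105
vertex -0.576 -4.021 -3.461
vertex -1.051 -3.571 -2.883
endloop
endfacet
facet normal -0.105 -0.234 0.967
outer loop
vertex -1.286 -4.382 -3.105
vertex -1.051 -3.571 -2.883
vertex -1.892 -3.759 -3.02
endloop
endfacet
facet normal -0.553 -0.615 0.562
outer loop
vertex -1.286 -4.382 -3.105
vertex -1.892 -3.759 -3.02
vertex -1.937 -4.325 -3.683
endloop
endfacet
facet normal -0.166 -0.982 0.090
outer loop
vertex -1.286 -4.382 -3.105
vertex -1.937 -4.325 -3.683
vertex -1.124 -4.487 -3.956
endloop
endfacet
facet normal 0.522 -0.829 0.202
outer loop
vertex -1.286 -4.382 -3.105
vertex -1.124 -4.487 -3.956
vertex -0.576 -4.021 -3.461
endloop
endfacet
facet normal 0.834 0.244 0.495
outer loop
vertex -1.051 -3.571 -2.883
vertex -0.576 -4.021 -3.461
vertex -0.743 -3.175 -3.597
endloop
endfacet
facet normal -0.242 0.458 0.856
outer loop
vertex -1.892 -3.759 -3.02
vertex -1.051 -3.571 -2.883
vertex -1.556 -3.013 -3.324
endloop
endfacet
facet normal -0.967 -0.159 0.201
outer loop
vertex -1.937 -4.325 -3.683
vertex -1.892 -3.759 -3.02
vertex -2.104 -3.479 -3.819
endloop
endfacet
facet normal -0.339 -0.753 -0.564
outer loop
vertex -1.124 -4.487 -3.956
vertex -1.937 -4.325 -3.683
vertex -1.629 -3.929 -4.397
endloop
endfacet
facet normal 0.774 -0.504 -0.382
outer loop
vertex -0.576 -4.021 -3.461
vertex -1.124 -4.487 -3.956
vertex -0.788 -3.741 -4.26
endloop
endfacet

endsolid


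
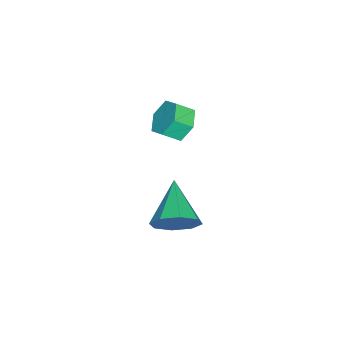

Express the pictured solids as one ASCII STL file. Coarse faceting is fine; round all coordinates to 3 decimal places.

solid 
facet normal -0.400 0.705 -0.585
outer loop
vertex -1.234 -1.474 1.091
vertex -2.103 -1.724 1.384
vertex -1.616 -1.057 1.855
endloop
endfacet
facet normal 0.823 0.558 0.107
outer loop
vertex -1.234 -1.474 1.091
vertex -1.616 -1.057 1.855
vertex -0.829 -2.185 1.682
endloop
endfacet
facet normal 0.823 0.558 0.108
outer loop
vertex -0.829 -2.185 1.682
vertex -1.616 -1.057 1.855
vertex -1.211 -1.769 2.446
endloop
endfacet
facet normal 0.402 -0.705 0.585
outer loop
vertex -0.829 -2.185 1.682
vertex -1.211 -1.769 2.446
vertex -1.697 -2.436 1.976
endloop
endfacet
facet normal -0.400 0.705 -0.585
outer loop
vertex -1.616 -1.057 1.855
vertex -2.103 -1.724 1.384
vertex -2.485 -1.307 2.148
endloop
endfacet
facet normal 0.063 0.659 0.750
outer loop
vertex -1.616 -1.057 1.855
vertex -2.485 -1.307 2.148
vertex -1.211 -1.769 2.446
endloop
endfacet
facet normal 0.063 0.659 0.750
outer loop
vertex -1.211 -1.769 2.446
vertex -2.485 -1.307 2.148
vertex -2.079 -2.019 2.739
endloop
endfacet
facet normal 0.401 -0.705 0.586
outer loop
vertex -1.211 -1.769 2.446
vertex -2.079 -2.019 2.739
vertex -1.697 -2.436 1.976
endloop
endfacet
facet normal -0.402 0.704 -0.585
outer loop
vertex -2.485 -1.307 2.148
vertex -2.103 -1.724 1.384
vertex -2.971 -1.975 1.678
endloop
endfacet
facet normal -0.760 0.100 0.643
outer loop
vertex -2.485 -1.307 2.148
vertex -2.971 -1.975 1.678
vertex -2.079 -2.019 2.739
endloop
endfacet
facet normal -0.759 0.102 0.643
outer loop
vertex -2.079 -2.019 2.739
vertex -2.971 -1.975 1.678
vertex -2.566 -2.686 2.269
endloop
endfacet
facet normal 0.400 -0.705 0.586
outer loop
vertex -2.079 -2.019 2.739
vertex -2.566 -2.686 2.269
vertex -1.697 -2.436 1.976
endloop
endfacet
facet normal -0.402 0.705 -0.585
outer loop
vertex -2.971 -1.975 1.678
vertex -2.103 -1.724 1.384
vertex -2.589 -2.391 0.914
endloop
endfacet
facet normal -0.823 -0.558 -0.108
outer loop
vertex -2.971 -1.975 1.678
vertex -2.589 -2.391 0.914
vertex -2.566 -2.686 2.269
endloop
endfacet
facet normal -0.823 -0.557 -0.107
outer loop
vertex -2.566 -2.686 2.269
vertex -2.589 -2.391 0.914
vertex -2.184 -3.103 1.505
endloop
endfacet
facet normal 0.400 -0.705 0.585
outer loop
vertex -2.566 -2.686 2.269
vertex -2.184 -3.103 1.505
vertex -1.697 -2.436 1.976
endloop
endfacet
facet normal -0.401 0.705 -0.586
outer loop
vertex -2.589 -2.391 0.914
vertex -2.103 -1.724 1.384
vertex -1.721 -2.141 0.621
endloop
endfacet
facet normal -0.063 -0.659 -0.750
outer loop
vertex -2.589 -2.391 0.914
vertex -1.721 -2.141 0.621
vertex -2.184 -3.103 1.505
endloop
endfacet
facet normal -0.063 -0.659 -0.750
outer loop
vertex -2.184 -3.103 1.505
vertex -1.721 -2.141 0.621
vertex -1.315 -2.853 1.212
endloop
endfacet
facet normal 0.400 -0.705 0.585
outer loop
vertex -2.184 -3.103 1.505
vertex -1.315 -2.853 1.212
vertex -1.697 -2.436 1.976
endloop
endfacet
facet normal -0.400 0.705 -0.586
outer loop
vertex -1.721 -2.141 0.621
vertex -2.103 -1.724 1.384
vertex -1.234 -1.474 1.091
endloop
endfacet
facet normal 0.759 -0.101 -0.643
outer loop
vertex -1.721 -2.141 0.621
vertex -1.234 -1.474 1.091
vertex -1.315 -2.853 1.212
endloop
endfacet
facet normal 0.760 -0.101 -0.642
outer loop
vertex -1.315 -2.853 1.212
vertex -1.234 -1.474 1.091
vertex -0.829 -2.185 1.682
endloop
endfacet
facet normal 0.402 -0.704 0.585
outer loop
vertex -1.315 -2.853 1.212
vertex -0.829 -2.185 1.682
vertex -1.697 -2.436 1.976
endloop
endfacet
facet normal 0.833 0.356 -0.424
outer loop
vertex 4.056 -0.366 1.336
vertex 3.453 0.097 0.54
vertex 3.818 0.418 1.527
endloop
endfacet
facet normal 0.078 -0.214 0.974
outer loop
vertex 4.056 -0.366 1.336
vertex 3.818 0.418 1.527
vertex 1.647 -0.677 1.46
endloop
endfacet
facet normal 0.832 0.357 -0.424
outer loop
vertex 3.818 0.418 1.527
vertex 3.453 0.097 0.54
vertex 3.366 1.014 1.141
endloop
endfacet
facet normal -0.229 0.401 0.887
outer loop
vertex 3.818 0.418 1.527
vertex 3.366 1.014 1.141
vertex 1.647 -0.677 1.46
endloop
endfacet
facet normal 0.833 0.357 -0.424
outer loop
vertex 3.366 1.014 1.141
vertex 3.453 0.097 0.54
vertex 2.965 1.073 0.403
endloop
endfacet
facet normal -0.609 0.692 0.386
outer loop
vertex 3.366 1.014 1.141
vertex 2.965 1.073 0.403
vertex 1.647 -0.677 1.46
endloop
endfacet
facet normal 0.833 0.357 -0.423
outer loop
vertex 2.965 1.073 0.403
vertex 3.453 0.097 0.54
vertex 2.851 0.56 -0.255
endloop
endfacet
facet normal -0.839 0.490 -0.236
outer loop
vertex 2.965 1.073 0.403
vertex 2.851 0.56 -0.255
vertex 1.647 -0.677 1.46
endloop
endfacet
facet normal 0.833 0.356 -0.423
outer loop
vertex 2.851 0.56 -0.255
vertex 3.453 0.097 0.54
vertex 3.089 -0.224 -0.446
endloop
endfacet
facet normal -0.784 -0.088 -0.614
outer loop
vertex 2.851 0.56 -0.255
vertex 3.089 -0.224 -0.446
vertex 1.647 -0.677 1.46
endloop
endfacet
facet normal 0.833 0.357 -0.424
outer loop
vertex 3.089 -0.224 -0.446
vertex 3.453 0.097 0.54
vertex 3.541 -0.82 -0.06
endloop
endfacet
facet normal -0.477 -0.703 -0.528
outer loop
vertex 3.089 -0.224 -0.446
vertex 3.541 -0.82 -0.06
vertex 1.647 -0.677 1.46
endloop
endfacet
facet normal 0.832 0.357 -0.424
outer loop
vertex 3.541 -0.82 -0.06
vertex 3.453 0.097 0.54
vertex 3.942 -0.879 0.678
endloop
endfacet
facet normal -0.097 -0.995 -0.027
outer loop
vertex 3.541 -0.82 -0.06
vertex 3.942 -0.879 0.678
vertex 1.647 -0.677 1.46
endloop
endfacet
facet normal 0.833 0.357 -0.423
outer loop
vertex 3.942 -0.879 0.678
vertex 3.453 0.097 0.54
vertex 4.056 -0.366 1.336
endloop
endfacet
facet normal 0.133 -0.793 0.595
outer loop
vertex 3.942 -0.879 0.678
vertex 4.056 -0.366 1.336
vertex 1.647 -0.677 1.46
endloop
endfacet

endsolid


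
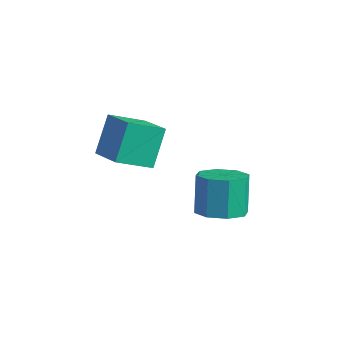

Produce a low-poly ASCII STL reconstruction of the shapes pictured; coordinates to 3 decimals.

solid 
facet normal -0.873 0.278 -0.400
outer loop
vertex -3.062 -2.368 0.57
vertex -3.292 -1.583 1.619
vertex -2.511 -1.451 0.005
endloop
endfacet
facet normal 0.173 -0.590 -0.789
outer loop
vertex -1.428 -1.797 0.501
vertex -3.062 -2.368 0.57
vertex -2.511 -1.451 0.005
endloop
endfacet
facet normal -0.873 0.279 -0.400
outer loop
vertex -2.511 -1.451 0.005
vertex -3.292 -1.583 1.619
vertex -2.74 -0.666 1.054
endloop
endfacet
facet normal 0.456 0.757 -0.467
outer loop
vertex -2.74 -0.666 1.054
vertex -1.428 -1.797 0.501
vertex -2.511 -1.451 0.005
endloop
endfacet
facet normal -0.456 -0.758 0.467
outer loop
vertex -3.062 -2.368 0.57
vertex -2.209 -1.929 2.115
vertex -3.292 -1.583 1.619
endloop
endfacet
facet normal 0.173 -0.590 -0.789
outer loop
vertex -1.98 -2.714 1.066
vertex -3.062 -2.368 0.57
vertex -1.428 -1.797 0.501
endloop
endfacet
facet normal -0.456 -0.757 0.467
outer loop
vertex -1.98 -2.714 1.066
vertex -2.209 -1.929 2.115
vertex -3.062 -2.368 0.57
endloop
endfacet
facet normal -0.173 0.590 0.789
outer loop
vertex -3.292 -1.583 1.619
vertex -2.209 -1.929 2.115
vertex -2.74 -0.666 1.054
endloop
endfacet
facet normal 0.456 0.758 -0.467
outer loop
vertex -1.658 -1.012 1.55
vertex -1.428 -1.797 0.501
vertex -2.74 -0.666 1.054
endloop
endfacet
facet normal -0.173 0.590 0.789
outer loop
vertex -2.74 -0.666 1.054
vertex -2.209 -1.929 2.115
vertex -1.658 -1.012 1.55
endloop
endfacet
facet normal 0.873 -0.279 0.400
outer loop
vertex -1.658 -1.012 1.55
vertex -1.98 -2.714 1.066
vertex -1.428 -1.797 0.501
endloop
endfacet
facet normal 0.873 -0.279 0.399
outer loop
vertex -2.209 -1.929 2.115
vertex -1.98 -2.714 1.066
vertex -1.658 -1.012 1.55
endloop
endfacet
facet normal 0.290 -0.384 -0.877
outer loop
vertex 0.284 0.126 -2.023
vertex -0.461 -0.01 -2.21
vertex 0.032 0.586 -2.308
endloop
endfacet
facet normal 0.859 0.509 0.062
outer loop
vertex 0.284 0.126 -2.023
vertex 0.032 0.586 -2.308
vertex -0.094 0.626 -0.883
endloop
endfacet
facet normal 0.859 0.509 0.062
outer loop
vertex -0.094 0.626 -0.883
vertex 0.032 0.586 -2.308
vertex -0.346 1.086 -1.169
endloop
endfacet
facet normal -0.290 0.386 0.876
outer loop
vertex -0.094 0.626 -0.883
vertex -0.346 1.086 -1.169
vertex -0.839 0.49 -1.07
endloop
endfacet
facet normal 0.290 -0.384 -0.876
outer loop
vertex 0.032 0.586 -2.308
vertex -0.461 -0.01 -2.21
vertex -0.509 0.697 -2.536
endloop
endfacet
facet normal 0.310 0.904 -0.294
outer loop
vertex 0.032 0.586 -2.308
vertex -0.509 0.697 -2.536
vertex -0.346 1.086 -1.169
endloop
endfacet
facet normal 0.310 0.904 -0.294
outer loop
vertex -0.346 1.086 -1.169
vertex -0.509 0.697 -2.536
vertex -0.886 1.197 -1.396
endloop
endfacet
facet normal -0.289 0.385 0.876
outer loop
vertex -0.346 1.086 -1.169
vertex -0.886 1.197 -1.396
vertex -0.839 0.49 -1.07
endloop
endfacet
facet normal 0.289 -0.385 -0.877
outer loop
vertex -0.509 0.697 -2.536
vertex -0.461 -0.01 -2.21
vertex -1.022 0.394 -2.572
endloop
endfacet
facet normal -0.422 0.771 -0.478
outer loop
vertex -0.509 0.697 -2.536
vertex -1.022 0.394 -2.572
vertex -0.886 1.197 -1.396
endloop
endfacet
facet normal -0.422 0.771 -0.477
outer loop
vertex -0.886 1.197 -1.396
vertex -1.022 0.394 -2.572
vertex -1.399 0.893 -1.433
endloop
endfacet
facet normal -0.291 0.385 0.876
outer loop
vertex -0.886 1.197 -1.396
vertex -1.399 0.893 -1.433
vertex -0.839 0.49 -1.07
endloop
endfacet
facet normal 0.290 -0.383 -0.877
outer loop
vertex -1.022 0.394 -2.572
vertex -0.461 -0.01 -2.21
vertex -1.206 -0.146 -2.397
endloop
endfacet
facet normal -0.906 0.185 -0.381
outer loop
vertex -1.022 0.394 -2.572
vertex -1.206 -0.146 -2.397
vertex -1.399 0.893 -1.433
endloop
endfacet
facet normal -0.905 0.186 -0.382
outer loop
vertex -1.399 0.893 -1.433
vertex -1.206 -0.146 -2.397
vertex -1.584 0.354 -1.257
endloop
endfacet
facet normal -0.290 0.386 0.876
outer loop
vertex -1.399 0.893 -1.433
vertex -1.584 0.354 -1.257
vertex -0.839 0.49 -1.07
endloop
endfacet
facet normal 0.290 -0.386 -0.876
outer loop
vertex -1.206 -0.146 -2.397
vertex -0.461 -0.01 -2.21
vertex -0.954 -0.606 -2.111
endloop
endfacet
facet normal -0.859 -0.509 -0.062
outer loop
vertex -1.206 -0.146 -2.397
vertex -0.954 -0.606 -2.111
vertex -1.584 0.354 -1.257
endloop
endfacet
facet normal -0.859 -0.509 -0.062
outer loop
vertex -1.584 0.354 -1.257
vertex -0.954 -0.606 -2.111
vertex -1.332 -0.106 -0.972
endloop
endfacet
facet normal -0.290 0.384 0.877
outer loop
vertex -1.584 0.354 -1.257
vertex -1.332 -0.106 -0.972
vertex -0.839 0.49 -1.07
endloop
endfacet
facet normal 0.289 -0.385 -0.876
outer loop
vertex -0.954 -0.606 -2.111
vertex -0.461 -0.01 -2.21
vertex -0.414 -0.717 -1.884
endloop
endfacet
facet normal -0.310 -0.904 0.294
outer loop
vertex -0.954 -0.606 -2.111
vertex -0.414 -0.717 -1.884
vertex -1.332 -0.106 -0.972
endloop
endfacet
facet normal -0.310 -0.904 0.294
outer loop
vertex -1.332 -0.106 -0.972
vertex -0.414 -0.717 -1.884
vertex -0.791 -0.217 -0.744
endloop
endfacet
facet normal -0.290 0.384 0.876
outer loop
vertex -1.332 -0.106 -0.972
vertex -0.791 -0.217 -0.744
vertex -0.839 0.49 -1.07
endloop
endfacet
facet normal 0.291 -0.385 -0.876
outer loop
vertex -0.414 -0.717 -1.884
vertex -0.461 -0.01 -2.21
vertex 0.099 -0.413 -1.847
endloop
endfacet
facet normal 0.422 -0.771 0.478
outer loop
vertex -0.414 -0.717 -1.884
vertex 0.099 -0.413 -1.847
vertex -0.791 -0.217 -0.744
endloop
endfacet
facet normal 0.422 -0.771 0.477
outer loop
vertex -0.791 -0.217 -0.744
vertex 0.099 -0.413 -1.847
vertex -0.278 0.086 -0.708
endloop
endfacet
facet normal -0.289 0.385 0.877
outer loop
vertex -0.791 -0.217 -0.744
vertex -0.278 0.086 -0.708
vertex -0.839 0.49 -1.07
endloop
endfacet
facet normal 0.290 -0.386 -0.876
outer loop
vertex 0.099 -0.413 -1.847
vertex -0.461 -0.01 -2.21
vertex 0.284 0.126 -2.023
endloop
endfacet
facet normal 0.905 -0.186 0.381
outer loop
vertex 0.099 -0.413 -1.847
vertex 0.284 0.126 -2.023
vertex -0.278 0.086 -0.708
endloop
endfacet
facet normal 0.906 -0.185 0.381
outer loop
vertex -0.278 0.086 -0.708
vertex 0.284 0.126 -2.023
vertex -0.094 0.626 -0.883
endloop
endfacet
facet normal -0.290 0.383 0.877
outer loop
vertex -0.278 0.086 -0.708
vertex -0.094 0.626 -0.883
vertex -0.839 0.49 -1.07
endloop
endfacet

endsolid


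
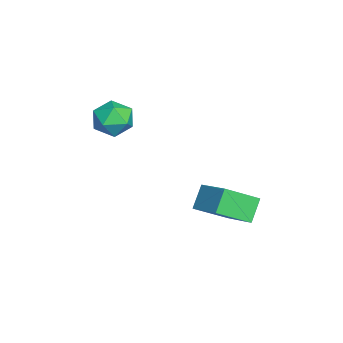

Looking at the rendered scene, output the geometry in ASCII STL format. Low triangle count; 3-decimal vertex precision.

solid 
facet normal -0.761 0.471 0.446
outer loop
vertex -1.276 -2.525 2.73
vertex -1.028 -3.056 3.715
vertex -0.545 -2.045 3.471
endloop
endfacet
facet normal -0.488 0.869 -0.081
outer loop
vertex -1.276 -2.525 2.73
vertex -0.545 -2.045 3.471
vertex -0.319 -2.023 2.348
endloop
endfacet
facet normal -0.533 0.494 -0.687
outer loop
vertex -1.276 -2.525 2.73
vertex -0.319 -2.023 2.348
vertex -0.662 -3.019 1.898
endloop
endfacet
facet normal -0.834 -0.136 -0.535
outer loop
vertex -1.276 -2.525 2.73
vertex -0.662 -3.019 1.898
vertex -1.1 -3.658 2.743
endloop
endfacet
facet normal -0.975 -0.150 0.165
outer loop
vertex -1.276 -2.525 2.73
vertex -1.1 -3.658 2.743
vertex -1.028 -3.056 3.715
endloop
endfacet
facet normal 0.202 0.978 0.060
outer loop
vertex -0.319 -2.023 2.348
vertex -0.545 -2.045 3.471
vertex 0.52 -2.242 3.097
endloop
endfacet
facet normal -0.239 0.334 0.912
outer loop
vertex -0.545 -2.045 3.471
vertex -1.028 -3.056 3.715
vertex 0.082 -2.881 3.942
endloop
endfacet
facet normal -0.584 -0.670 0.458
outer loop
vertex -1.028 -3.056 3.715
vertex -1.1 -3.658 2.743
vertex -0.261 -3.877 3.492
endloop
endfacet
facet normal -0.356 -0.647 -0.674
outer loop
vertex -1.1 -3.658 2.743
vertex -0.662 -3.019 1.898
vertex -0.035 -3.855 2.369
endloop
endfacet
facet normal 0.130 0.371 -0.920
outer loop
vertex -0.662 -3.019 1.898
vertex -0.319 -2.023 2.348
vertex 0.448 -2.844 2.125
endloop
endfacet
facet normal 0.834 0.136 0.535
outer loop
vertex 0.696 -3.375 3.11
vertex 0.52 -2.242 3.097
vertex 0.082 -2.881 3.942
endloop
endfacet
facet normal 0.533 -0.494 0.687
outer loop
vertex 0.696 -3.375 3.11
vertex 0.082 -2.881 3.942
vertex -0.261 -3.877 3.492
endloop
endfacet
facet normal 0.488 -0.869 0.081
outer loop
vertex 0.696 -3.375 3.11
vertex -0.261 -3.877 3.492
vertex -0.035 -3.855 2.369
endloop
endfacet
facet normal 0.761 -0.471 -0.446
outer loop
vertex 0.696 -3.375 3.11
vertex -0.035 -3.855 2.369
vertex 0.448 -2.844 2.125
endloop
endfacet
facet normal 0.975 0.150 -0.165
outer loop
vertex 0.696 -3.375 3.11
vertex 0.448 -2.844 2.125
vertex 0.52 -2.242 3.097
endloop
endfacet
facet normal 0.356 0.647 0.674
outer loop
vertex 0.082 -2.881 3.942
vertex 0.52 -2.242 3.097
vertex -0.545 -2.045 3.471
endloop
endfacet
facet normal -0.130 -0.371 0.920
outer loop
vertex -0.261 -3.877 3.492
vertex 0.082 -2.881 3.942
vertex -1.028 -3.056 3.715
endloop
endfacet
facet normal -0.202 -0.978 -0.060
outer loop
vertex -0.035 -3.855 2.369
vertex -0.261 -3.877 3.492
vertex -1.1 -3.658 2.743
endloop
endfacet
facet normal 0.239 -0.334 -0.912
outer loop
vertex 0.448 -2.844 2.125
vertex -0.035 -3.855 2.369
vertex -0.662 -3.019 1.898
endloop
endfacet
facet normal 0.584 0.670 -0.458
outer loop
vertex 0.52 -2.242 3.097
vertex 0.448 -2.844 2.125
vertex -0.319 -2.023 2.348
endloop
endfacet
facet normal -0.606 0.283 0.744
outer loop
vertex 3.019 2.358 0.346
vertex 2.492 4.028 -0.719
vertex 1.415 1.28 -0.55
endloop
endfacet
facet normal 0.257 -0.815 0.520
outer loop
vertex 2.288 0.872 -1.621
vertex 3.019 2.358 0.346
vertex 1.415 1.28 -0.55
endloop
endfacet
facet normal -0.606 0.283 0.743
outer loop
vertex 1.415 1.28 -0.55
vertex 2.492 4.028 -0.719
vertex 0.889 2.95 -1.616
endloop
endfacet
facet normal -0.753 -0.506 -0.421
outer loop
vertex 0.889 2.95 -1.616
vertex 2.288 0.872 -1.621
vertex 1.415 1.28 -0.55
endloop
endfacet
facet normal 0.753 0.506 0.421
outer loop
vertex 3.019 2.358 0.346
vertex 3.365 3.62 -1.79
vertex 2.492 4.028 -0.719
endloop
endfacet
facet normal 0.257 -0.815 0.520
outer loop
vertex 3.891 1.95 -0.724
vertex 3.019 2.358 0.346
vertex 2.288 0.872 -1.621
endloop
endfacet
facet normal 0.753 0.506 0.421
outer loop
vertex 3.891 1.95 -0.724
vertex 3.365 3.62 -1.79
vertex 3.019 2.358 0.346
endloop
endfacet
facet normal -0.257 0.815 -0.520
outer loop
vertex 2.492 4.028 -0.719
vertex 3.365 3.62 -1.79
vertex 0.889 2.95 -1.616
endloop
endfacet
facet normal -0.753 -0.506 -0.421
outer loop
vertex 1.761 2.542 -2.686
vertex 2.288 0.872 -1.621
vertex 0.889 2.95 -1.616
endloop
endfacet
facet normal -0.257 0.815 -0.520
outer loop
vertex 0.889 2.95 -1.616
vertex 3.365 3.62 -1.79
vertex 1.761 2.542 -2.686
endloop
endfacet
facet normal 0.606 -0.283 -0.743
outer loop
vertex 1.761 2.542 -2.686
vertex 3.891 1.95 -0.724
vertex 2.288 0.872 -1.621
endloop
endfacet
facet normal 0.606 -0.284 -0.743
outer loop
vertex 3.365 3.62 -1.79
vertex 3.891 1.95 -0.724
vertex 1.761 2.542 -2.686
endloop
endfacet

endsolid


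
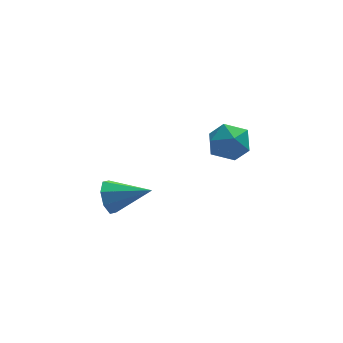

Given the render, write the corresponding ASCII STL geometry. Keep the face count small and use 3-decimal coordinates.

solid 
facet normal -0.871 0.329 -0.365
outer loop
vertex -3.65 -0.485 0.537
vertex -3.989 -0.763 1.096
vertex -3.691 -0.135 0.951
endloop
endfacet
facet normal 0.785 0.509 -0.352
outer loop
vertex -3.65 -0.485 0.537
vertex -3.691 -0.135 0.951
vertex -2.631 -1.277 1.664
endloop
endfacet
facet normal -0.871 0.329 -0.364
outer loop
vertex -3.691 -0.135 0.951
vertex -3.989 -0.763 1.096
vertex -3.906 -0.153 1.449
endloop
endfacet
facet normal 0.605 0.742 0.288
outer loop
vertex -3.691 -0.135 0.951
vertex -3.906 -0.153 1.449
vertex -2.631 -1.277 1.664
endloop
endfacet
facet normal -0.871 0.330 -0.365
outer loop
vertex -3.906 -0.153 1.449
vertex -3.989 -0.763 1.096
vertex -4.17 -0.527 1.741
endloop
endfacet
facet normal 0.270 0.467 0.842
outer loop
vertex -3.906 -0.153 1.449
vertex -4.17 -0.527 1.741
vertex -2.631 -1.277 1.664
endloop
endfacet
facet normal -0.871 0.329 -0.365
outer loop
vertex -4.17 -0.527 1.741
vertex -3.989 -0.763 1.096
vertex -4.328 -1.04 1.655
endloop
endfacet
facet normal -0.027 -0.157 0.987
outer loop
vertex -4.17 -0.527 1.741
vertex -4.328 -1.04 1.655
vertex -2.631 -1.277 1.664
endloop
endfacet
facet normal -0.871 0.331 -0.364
outer loop
vertex -4.328 -1.04 1.655
vertex -3.989 -0.763 1.096
vertex -4.288 -1.39 1.241
endloop
endfacet
facet normal -0.110 -0.764 0.635
outer loop
vertex -4.328 -1.04 1.655
vertex -4.288 -1.39 1.241
vertex -2.631 -1.277 1.664
endloop
endfacet
facet normal -0.871 0.331 -0.364
outer loop
vertex -4.288 -1.39 1.241
vertex -3.989 -0.763 1.096
vertex -4.073 -1.373 0.742
endloop
endfacet
facet normal 0.069 -0.998 -0.004
outer loop
vertex -4.288 -1.39 1.241
vertex -4.073 -1.373 0.742
vertex -2.631 -1.277 1.664
endloop
endfacet
facet normal -0.871 0.331 -0.364
outer loop
vertex -4.073 -1.373 0.742
vertex -3.989 -0.763 1.096
vertex -3.809 -0.998 0.451
endloop
endfacet
facet normal 0.407 -0.721 -0.561
outer loop
vertex -4.073 -1.373 0.742
vertex -3.809 -0.998 0.451
vertex -2.631 -1.277 1.664
endloop
endfacet
facet normal -0.871 0.331 -0.364
outer loop
vertex -3.809 -0.998 0.451
vertex -3.989 -0.763 1.096
vertex -3.65 -0.485 0.537
endloop
endfacet
facet normal 0.702 -0.099 -0.705
outer loop
vertex -3.809 -0.998 0.451
vertex -3.65 -0.485 0.537
vertex -2.631 -1.277 1.664
endloop
endfacet
facet normal -0.725 0.336 0.601
outer loop
vertex 0.13 2.528 1.193
vertex -0.016 1.695 1.482
vertex 0.575 2.217 1.903
endloop
endfacet
facet normal -0.224 0.834 0.505
outer loop
vertex 0.13 2.528 1.193
vertex 0.575 2.217 1.903
vertex 1.001 2.704 1.288
endloop
endfacet
facet normal -0.174 0.965 -0.194
outer loop
vertex 0.13 2.528 1.193
vertex 1.001 2.704 1.288
vertex 0.675 2.484 0.485
endloop
endfacet
facet normal -0.646 0.549 -0.531
outer loop
vertex 0.13 2.528 1.193
vertex 0.675 2.484 0.485
vertex 0.046 1.86 0.605
endloop
endfacet
facet normal -0.986 0.159 -0.040
outer loop
vertex 0.13 2.528 1.193
vertex 0.046 1.86 0.605
vertex -0.016 1.695 1.482
endloop
endfacet
facet normal 0.400 0.563 0.723
outer loop
vertex 1.001 2.704 1.288
vertex 0.575 2.217 1.903
vertex 1.394 1.98 1.635
endloop
endfacet
facet normal -0.412 -0.242 0.878
outer loop
vertex 0.575 2.217 1.903
vertex -0.016 1.695 1.482
vertex 0.765 1.356 1.755
endloop
endfacet
facet normal -0.834 -0.529 -0.158
outer loop
vertex -0.016 1.695 1.482
vertex 0.046 1.86 0.605
vertex 0.439 1.136 0.952
endloop
endfacet
facet normal -0.283 0.102 -0.954
outer loop
vertex 0.046 1.86 0.605
vertex 0.675 2.484 0.485
vertex 0.865 1.623 0.337
endloop
endfacet
facet normal 0.480 0.777 -0.408
outer loop
vertex 0.675 2.484 0.485
vertex 1.001 2.704 1.288
vertex 1.456 2.145 0.758
endloop
endfacet
facet normal 0.646 -0.549 0.531
outer loop
vertex 1.31 1.312 1.047
vertex 1.394 1.98 1.635
vertex 0.765 1.356 1.755
endloop
endfacet
facet normal 0.174 -0.965 0.194
outer loop
vertex 1.31 1.312 1.047
vertex 0.765 1.356 1.755
vertex 0.439 1.136 0.952
endloop
endfacet
facet normal 0.224 -0.834 -0.505
outer loop
vertex 1.31 1.312 1.047
vertex 0.439 1.136 0.952
vertex 0.865 1.623 0.337
endloop
endfacet
facet normal 0.725 -0.336 -0.601
outer loop
vertex 1.31 1.312 1.047
vertex 0.865 1.623 0.337
vertex 1.456 2.145 0.758
endloop
endfacet
facet normal 0.986 -0.159 0.040
outer loop
vertex 1.31 1.312 1.047
vertex 1.456 2.145 0.758
vertex 1.394 1.98 1.635
endloop
endfacet
facet normal 0.283 -0.102 0.954
outer loop
vertex 0.765 1.356 1.755
vertex 1.394 1.98 1.635
vertex 0.575 2.217 1.903
endloop
endfacet
facet normal -0.480 -0.777 0.408
outer loop
vertex 0.439 1.136 0.952
vertex 0.765 1.356 1.755
vertex -0.016 1.695 1.482
endloop
endfacet
facet normal -0.400 -0.563 -0.723
outer loop
vertex 0.865 1.623 0.337
vertex 0.439 1.136 0.952
vertex 0.046 1.86 0.605
endloop
endfacet
facet normal 0.412 0.242 -0.878
outer loop
vertex 1.456 2.145 0.758
vertex 0.865 1.623 0.337
vertex 0.675 2.484 0.485
endloop
endfacet
facet normal 0.834 0.529 0.158
outer loop
vertex 1.394 1.98 1.635
vertex 1.456 2.145 0.758
vertex 1.001 2.704 1.288
endloop
endfacet

endsolid


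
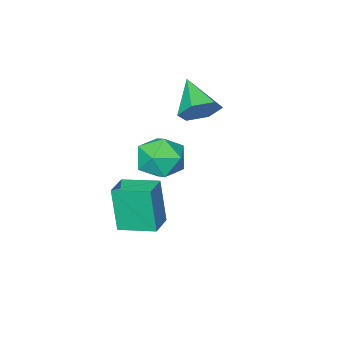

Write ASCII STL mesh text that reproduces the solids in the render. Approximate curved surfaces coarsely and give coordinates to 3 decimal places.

solid 
facet normal -0.516 0.471 0.715
outer loop
vertex 2.629 3.146 2.373
vertex 3.408 3.059 2.993
vertex 3.325 3.862 2.404
endloop
endfacet
facet normal -0.717 0.694 0.068
outer loop
vertex 2.629 3.146 2.373
vertex 3.325 3.862 2.404
vertex 2.953 3.564 1.526
endloop
endfacet
facet normal -0.946 0.127 -0.299
outer loop
vertex 2.629 3.146 2.373
vertex 2.953 3.564 1.526
vertex 2.806 2.577 1.572
endloop
endfacet
facet normal -0.887 -0.446 0.121
outer loop
vertex 2.629 3.146 2.373
vertex 2.806 2.577 1.572
vertex 3.087 2.265 2.479
endloop
endfacet
facet normal -0.621 -0.233 0.748
outer loop
vertex 2.629 3.146 2.373
vertex 3.087 2.265 2.479
vertex 3.408 3.059 2.993
endloop
endfacet
facet normal -0.141 0.954 -0.264
outer loop
vertex 2.953 3.564 1.526
vertex 3.325 3.862 2.404
vertex 3.933 3.735 1.621
endloop
endfacet
facet normal 0.184 0.594 0.783
outer loop
vertex 3.325 3.862 2.404
vertex 3.408 3.059 2.993
vertex 4.214 3.423 2.528
endloop
endfacet
facet normal 0.014 -0.547 0.837
outer loop
vertex 3.408 3.059 2.993
vertex 3.087 2.265 2.479
vertex 4.067 2.436 2.574
endloop
endfacet
facet normal -0.416 -0.892 -0.178
outer loop
vertex 3.087 2.265 2.479
vertex 2.806 2.577 1.572
vertex 3.695 2.138 1.696
endloop
endfacet
facet normal -0.512 0.036 -0.858
outer loop
vertex 2.806 2.577 1.572
vertex 2.953 3.564 1.526
vertex 3.612 2.941 1.107
endloop
endfacet
facet normal 0.887 0.446 -0.121
outer loop
vertex 4.391 2.854 1.727
vertex 3.933 3.735 1.621
vertex 4.214 3.423 2.528
endloop
endfacet
facet normal 0.946 -0.127 0.299
outer loop
vertex 4.391 2.854 1.727
vertex 4.214 3.423 2.528
vertex 4.067 2.436 2.574
endloop
endfacet
facet normal 0.717 -0.694 -0.068
outer loop
vertex 4.391 2.854 1.727
vertex 4.067 2.436 2.574
vertex 3.695 2.138 1.696
endloop
endfacet
facet normal 0.516 -0.471 -0.715
outer loop
vertex 4.391 2.854 1.727
vertex 3.695 2.138 1.696
vertex 3.612 2.941 1.107
endloop
endfacet
facet normal 0.621 0.233 -0.748
outer loop
vertex 4.391 2.854 1.727
vertex 3.612 2.941 1.107
vertex 3.933 3.735 1.621
endloop
endfacet
facet normal 0.416 0.892 0.178
outer loop
vertex 4.214 3.423 2.528
vertex 3.933 3.735 1.621
vertex 3.325 3.862 2.404
endloop
endfacet
facet normal 0.512 -0.036 0.858
outer loop
vertex 4.067 2.436 2.574
vertex 4.214 3.423 2.528
vertex 3.408 3.059 2.993
endloop
endfacet
facet normal 0.141 -0.954 0.264
outer loop
vertex 3.695 2.138 1.696
vertex 4.067 2.436 2.574
vertex 3.087 2.265 2.479
endloop
endfacet
facet normal -0.184 -0.594 -0.783
outer loop
vertex 3.612 2.941 1.107
vertex 3.695 2.138 1.696
vertex 2.806 2.577 1.572
endloop
endfacet
facet normal -0.014 0.547 -0.837
outer loop
vertex 3.933 3.735 1.621
vertex 3.612 2.941 1.107
vertex 2.953 3.564 1.526
endloop
endfacet
facet normal -0.548 0.822 0.157
outer loop
vertex 1.972 1.014 -0.887
vertex 2.892 1.603 -0.756
vertex 2.0 1.399 -2.808
endloop
endfacet
facet normal -0.836 -0.535 -0.119
outer loop
vertex 2.828 0.157 -3.044
vertex 1.972 1.014 -0.887
vertex 2.0 1.399 -2.808
endloop
endfacet
facet normal -0.547 0.822 0.156
outer loop
vertex 2.0 1.399 -2.808
vertex 2.892 1.603 -0.756
vertex 2.921 1.987 -2.677
endloop
endfacet
facet normal 0.014 0.196 -0.981
outer loop
vertex 2.921 1.987 -2.677
vertex 2.828 0.157 -3.044
vertex 2.0 1.399 -2.808
endloop
endfacet
facet normal -0.014 -0.196 0.981
outer loop
vertex 1.972 1.014 -0.887
vertex 3.72 0.361 -0.992
vertex 2.892 1.603 -0.756
endloop
endfacet
facet normal -0.837 -0.535 -0.120
outer loop
vertex 2.799 -0.227 -1.123
vertex 1.972 1.014 -0.887
vertex 2.828 0.157 -3.044
endloop
endfacet
facet normal -0.014 -0.196 0.980
outer loop
vertex 2.799 -0.227 -1.123
vertex 3.72 0.361 -0.992
vertex 1.972 1.014 -0.887
endloop
endfacet
facet normal 0.836 0.535 0.120
outer loop
vertex 2.892 1.603 -0.756
vertex 3.72 0.361 -0.992
vertex 2.921 1.987 -2.677
endloop
endfacet
facet normal 0.014 0.196 -0.981
outer loop
vertex 3.748 0.746 -2.913
vertex 2.828 0.157 -3.044
vertex 2.921 1.987 -2.677
endloop
endfacet
facet normal 0.837 0.535 0.119
outer loop
vertex 2.921 1.987 -2.677
vertex 3.72 0.361 -0.992
vertex 3.748 0.746 -2.913
endloop
endfacet
facet normal 0.548 -0.822 -0.156
outer loop
vertex 3.748 0.746 -2.913
vertex 2.799 -0.227 -1.123
vertex 2.828 0.157 -3.044
endloop
endfacet
facet normal 0.547 -0.822 -0.157
outer loop
vertex 3.72 0.361 -0.992
vertex 2.799 -0.227 -1.123
vertex 3.748 0.746 -2.913
endloop
endfacet
facet normal 0.281 0.795 -0.538
outer loop
vertex 0.271 0.714 2.276
vertex -0.318 0.504 1.658
vertex -0.548 1.034 2.321
endloop
endfacet
facet normal 0.102 0.122 0.987
outer loop
vertex 0.271 0.714 2.276
vertex -0.548 1.034 2.321
vertex -0.802 -0.864 2.582
endloop
endfacet
facet normal 0.281 0.795 -0.538
outer loop
vertex -0.548 1.034 2.321
vertex -0.318 0.504 1.658
vertex -1.137 0.823 1.702
endloop
endfacet
facet normal -0.743 0.188 0.643
outer loop
vertex -0.548 1.034 2.321
vertex -1.137 0.823 1.702
vertex -0.802 -0.864 2.582
endloop
endfacet
facet normal 0.281 0.795 -0.538
outer loop
vertex -1.137 0.823 1.702
vertex -0.318 0.504 1.658
vertex -0.908 0.293 1.039
endloop
endfacet
facet normal -0.958 -0.256 -0.126
outer loop
vertex -1.137 0.823 1.702
vertex -0.908 0.293 1.039
vertex -0.802 -0.864 2.582
endloop
endfacet
facet normal 0.281 0.794 -0.538
outer loop
vertex -0.908 0.293 1.039
vertex -0.318 0.504 1.658
vertex -0.089 -0.027 0.994
endloop
endfacet
facet normal -0.330 -0.766 -0.552
outer loop
vertex -0.908 0.293 1.039
vertex -0.089 -0.027 0.994
vertex -0.802 -0.864 2.582
endloop
endfacet
facet normal 0.281 0.794 -0.538
outer loop
vertex -0.089 -0.027 0.994
vertex -0.318 0.504 1.658
vertex 0.5 0.184 1.613
endloop
endfacet
facet normal 0.515 -0.832 -0.207
outer loop
vertex -0.089 -0.027 0.994
vertex 0.5 0.184 1.613
vertex -0.802 -0.864 2.582
endloop
endfacet
facet normal 0.281 0.795 -0.538
outer loop
vertex 0.5 0.184 1.613
vertex -0.318 0.504 1.658
vertex 0.271 0.714 2.276
endloop
endfacet
facet normal 0.730 -0.388 0.562
outer loop
vertex 0.5 0.184 1.613
vertex 0.271 0.714 2.276
vertex -0.802 -0.864 2.582
endloop
endfacet

endsolid


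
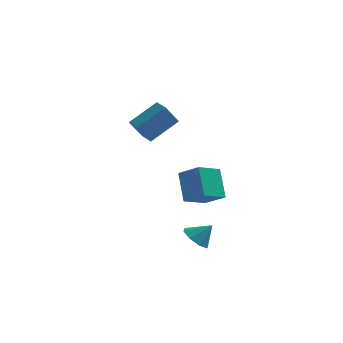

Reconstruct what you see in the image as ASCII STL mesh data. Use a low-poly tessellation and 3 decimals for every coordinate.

solid 
facet normal -0.668 -0.134 -0.732
outer loop
vertex 3.985 -3.142 -3.749
vertex 3.406 -3.409 -3.172
vertex 3.623 -2.648 -3.509
endloop
endfacet
facet normal 0.789 0.611 -0.068
outer loop
vertex 3.985 -3.142 -3.749
vertex 3.623 -2.648 -3.509
vertex 4.194 -3.251 -2.308
endloop
endfacet
facet normal -0.669 -0.133 -0.732
outer loop
vertex 3.623 -2.648 -3.509
vertex 3.406 -3.409 -3.172
vertex 3.134 -2.599 -3.071
endloop
endfacet
facet normal 0.345 0.894 0.285
outer loop
vertex 3.623 -2.648 -3.509
vertex 3.134 -2.599 -3.071
vertex 4.194 -3.251 -2.308
endloop
endfacet
facet normal -0.669 -0.133 -0.732
outer loop
vertex 3.134 -2.599 -3.071
vertex 3.406 -3.409 -3.172
vertex 2.804 -3.024 -2.692
endloop
endfacet
facet normal -0.082 0.698 0.711
outer loop
vertex 3.134 -2.599 -3.071
vertex 2.804 -3.024 -2.692
vertex 4.194 -3.251 -2.308
endloop
endfacet
facet normal -0.669 -0.134 -0.731
outer loop
vertex 2.804 -3.024 -2.692
vertex 3.406 -3.409 -3.172
vertex 2.827 -3.675 -2.594
endloop
endfacet
facet normal -0.243 0.136 0.960
outer loop
vertex 2.804 -3.024 -2.692
vertex 2.827 -3.675 -2.594
vertex 4.194 -3.251 -2.308
endloop
endfacet
facet normal -0.669 -0.132 -0.731
outer loop
vertex 2.827 -3.675 -2.594
vertex 3.406 -3.409 -3.172
vertex 3.188 -4.169 -2.835
endloop
endfacet
facet normal -0.042 -0.463 0.886
outer loop
vertex 2.827 -3.675 -2.594
vertex 3.188 -4.169 -2.835
vertex 4.194 -3.251 -2.308
endloop
endfacet
facet normal -0.669 -0.133 -0.732
outer loop
vertex 3.188 -4.169 -2.835
vertex 3.406 -3.409 -3.172
vertex 3.677 -4.218 -3.273
endloop
endfacet
facet normal 0.402 -0.746 0.532
outer loop
vertex 3.188 -4.169 -2.835
vertex 3.677 -4.218 -3.273
vertex 4.194 -3.251 -2.308
endloop
endfacet
facet normal -0.668 -0.132 -0.732
outer loop
vertex 3.677 -4.218 -3.273
vertex 3.406 -3.409 -3.172
vertex 4.007 -3.793 -3.651
endloop
endfacet
facet normal 0.829 -0.549 0.106
outer loop
vertex 3.677 -4.218 -3.273
vertex 4.007 -3.793 -3.651
vertex 4.194 -3.251 -2.308
endloop
endfacet
facet normal -0.668 -0.133 -0.732
outer loop
vertex 4.007 -3.793 -3.651
vertex 3.406 -3.409 -3.172
vertex 3.985 -3.142 -3.749
endloop
endfacet
facet normal 0.990 0.012 -0.143
outer loop
vertex 4.007 -3.793 -3.651
vertex 3.985 -3.142 -3.749
vertex 4.194 -3.251 -2.308
endloop
endfacet
facet normal -0.609 -0.705 0.362
outer loop
vertex 3.43 0.122 -1.819
vertex 3.017 1.254 -0.311
vertex 2.315 0.704 -2.561
endloop
endfacet
facet normal 0.213 -0.587 -0.781
outer loop
vertex 3.303 1.846 -3.149
vertex 3.43 0.122 -1.819
vertex 2.315 0.704 -2.561
endloop
endfacet
facet normal -0.610 -0.705 0.363
outer loop
vertex 2.315 0.704 -2.561
vertex 3.017 1.254 -0.311
vertex 1.903 1.836 -1.054
endloop
endfacet
facet normal -0.763 0.399 -0.508
outer loop
vertex 1.903 1.836 -1.054
vertex 3.303 1.846 -3.149
vertex 2.315 0.704 -2.561
endloop
endfacet
facet normal 0.763 -0.399 0.508
outer loop
vertex 3.43 0.122 -1.819
vertex 4.005 2.396 -0.899
vertex 3.017 1.254 -0.311
endloop
endfacet
facet normal 0.214 -0.587 -0.781
outer loop
vertex 4.417 1.264 -2.406
vertex 3.43 0.122 -1.819
vertex 3.303 1.846 -3.149
endloop
endfacet
facet normal 0.763 -0.399 0.508
outer loop
vertex 4.417 1.264 -2.406
vertex 4.005 2.396 -0.899
vertex 3.43 0.122 -1.819
endloop
endfacet
facet normal -0.214 0.587 0.781
outer loop
vertex 3.017 1.254 -0.311
vertex 4.005 2.396 -0.899
vertex 1.903 1.836 -1.054
endloop
endfacet
facet normal -0.763 0.399 -0.508
outer loop
vertex 2.89 2.978 -1.641
vertex 3.303 1.846 -3.149
vertex 1.903 1.836 -1.054
endloop
endfacet
facet normal -0.214 0.586 0.781
outer loop
vertex 1.903 1.836 -1.054
vertex 4.005 2.396 -0.899
vertex 2.89 2.978 -1.641
endloop
endfacet
facet normal 0.610 0.705 -0.362
outer loop
vertex 2.89 2.978 -1.641
vertex 4.417 1.264 -2.406
vertex 3.303 1.846 -3.149
endloop
endfacet
facet normal 0.609 0.705 -0.363
outer loop
vertex 4.005 2.396 -0.899
vertex 4.417 1.264 -2.406
vertex 2.89 2.978 -1.641
endloop
endfacet
facet normal -0.611 0.787 0.086
outer loop
vertex 1.039 -0.01 4.683
vertex 1.634 0.58 3.524
vertex -0.253 -0.892 3.57
endloop
endfacet
facet normal -0.416 -0.413 0.810
outer loop
vertex 0.266 -1.56 3.496
vertex 1.039 -0.01 4.683
vertex -0.253 -0.892 3.57
endloop
endfacet
facet normal -0.611 0.787 0.087
outer loop
vertex -0.253 -0.892 3.57
vertex 1.634 0.58 3.524
vertex 0.341 -0.302 2.411
endloop
endfacet
facet normal -0.674 -0.459 -0.579
outer loop
vertex 0.341 -0.302 2.411
vertex 0.266 -1.56 3.496
vertex -0.253 -0.892 3.57
endloop
endfacet
facet normal 0.673 0.459 0.579
outer loop
vertex 1.039 -0.01 4.683
vertex 2.153 -0.088 3.45
vertex 1.634 0.58 3.524
endloop
endfacet
facet normal -0.416 -0.413 0.810
outer loop
vertex 1.559 -0.678 4.609
vertex 1.039 -0.01 4.683
vertex 0.266 -1.56 3.496
endloop
endfacet
facet normal 0.673 0.460 0.579
outer loop
vertex 1.559 -0.678 4.609
vertex 2.153 -0.088 3.45
vertex 1.039 -0.01 4.683
endloop
endfacet
facet normal 0.416 0.413 -0.810
outer loop
vertex 1.634 0.58 3.524
vertex 2.153 -0.088 3.45
vertex 0.341 -0.302 2.411
endloop
endfacet
facet normal -0.673 -0.460 -0.579
outer loop
vertex 0.861 -0.97 2.337
vertex 0.266 -1.56 3.496
vertex 0.341 -0.302 2.411
endloop
endfacet
facet normal 0.416 0.413 -0.810
outer loop
vertex 0.341 -0.302 2.411
vertex 2.153 -0.088 3.45
vertex 0.861 -0.97 2.337
endloop
endfacet
facet normal 0.611 -0.787 -0.087
outer loop
vertex 0.861 -0.97 2.337
vertex 1.559 -0.678 4.609
vertex 0.266 -1.56 3.496
endloop
endfacet
facet normal 0.612 -0.786 -0.087
outer loop
vertex 2.153 -0.088 3.45
vertex 1.559 -0.678 4.609
vertex 0.861 -0.97 2.337
endloop
endfacet

endsolid
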